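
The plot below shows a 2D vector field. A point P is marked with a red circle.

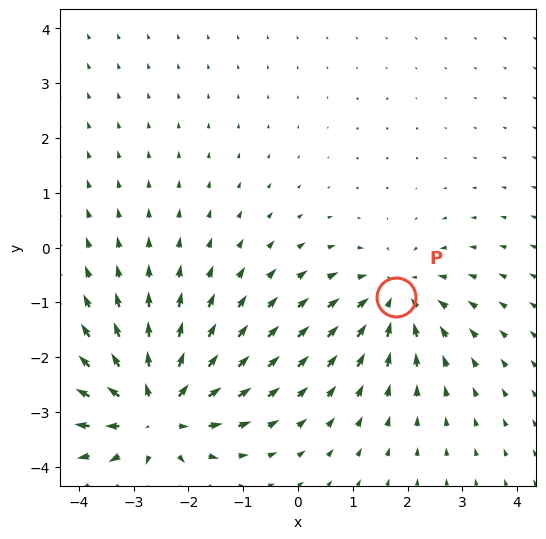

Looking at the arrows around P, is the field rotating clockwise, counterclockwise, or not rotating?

not rotating

Near P at (1.8, -0.9) the arrows show no circulation. The curl there is ≈0.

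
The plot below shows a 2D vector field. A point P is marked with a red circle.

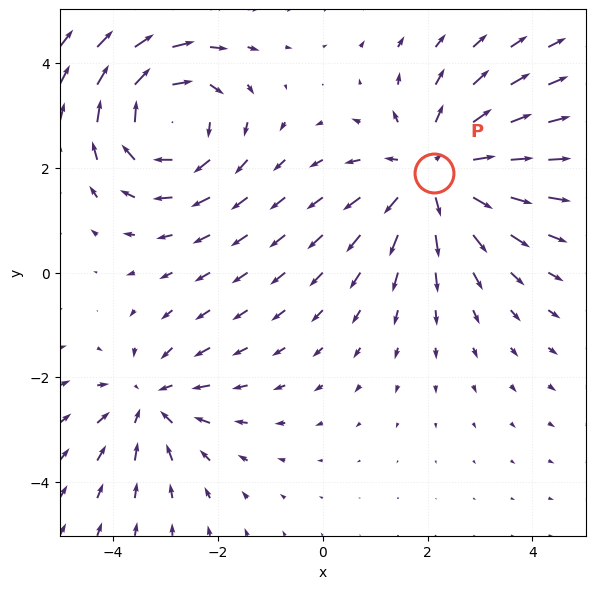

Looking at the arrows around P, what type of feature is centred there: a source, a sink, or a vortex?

source

At P (2.1, 1.9) the arrows spread outward. Divergence about +4, curl ≈0 — positive divergence with near-zero curl is a source.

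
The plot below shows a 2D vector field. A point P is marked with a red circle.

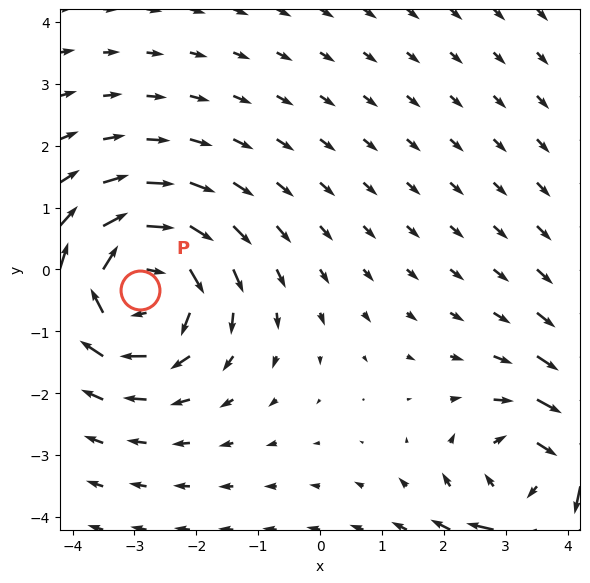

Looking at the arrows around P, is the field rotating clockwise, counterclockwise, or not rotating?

Near P at (-2.9, -0.3) the arrows circulate clockwise. The curl (z-component) there is about -4; negative curl means clockwise rotation.

clockwise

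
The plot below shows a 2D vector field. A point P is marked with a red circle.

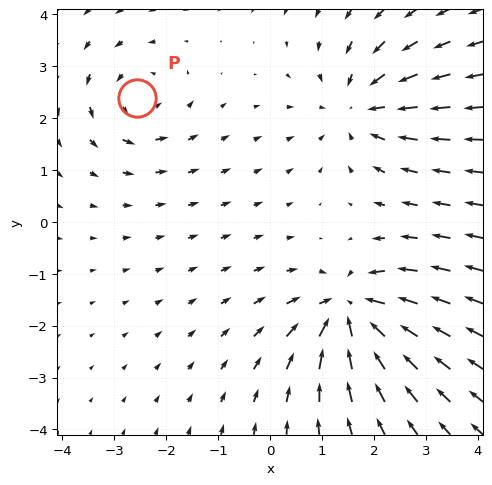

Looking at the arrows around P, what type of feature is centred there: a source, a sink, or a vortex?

vortex

At P (-2.6, 2.4) the arrows circulate counterclockwise. Divergence ≈0, curl about +4 — near-zero divergence with nonzero curl is a vortex.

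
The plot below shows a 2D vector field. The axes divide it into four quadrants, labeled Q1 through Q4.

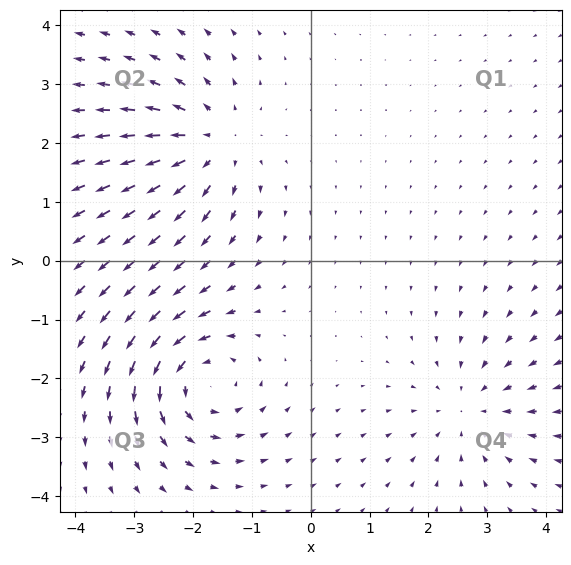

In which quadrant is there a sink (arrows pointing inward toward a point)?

Q4

The sink sits at approximately (2.7, -2.5), which lies in quadrant Q4. The divergence there is about -3, negative as expected for a sink.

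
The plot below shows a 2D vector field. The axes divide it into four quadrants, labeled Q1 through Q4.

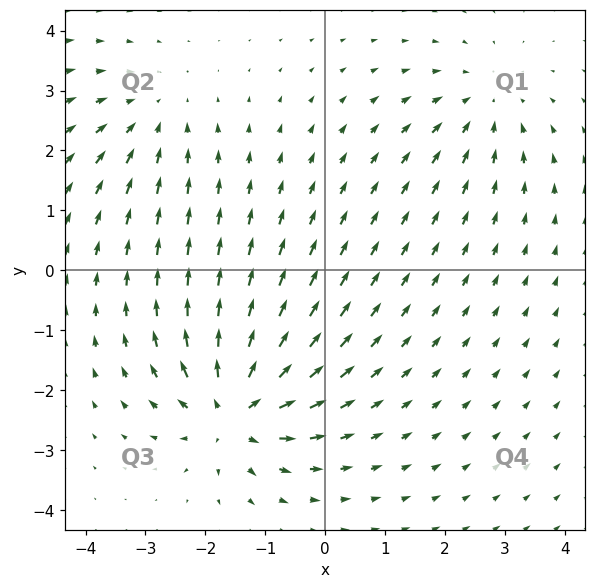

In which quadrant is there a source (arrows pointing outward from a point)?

The source sits at approximately (-1.5, -2.3), which lies in quadrant Q3. The divergence there is about +6, positive as expected for a source.

Q3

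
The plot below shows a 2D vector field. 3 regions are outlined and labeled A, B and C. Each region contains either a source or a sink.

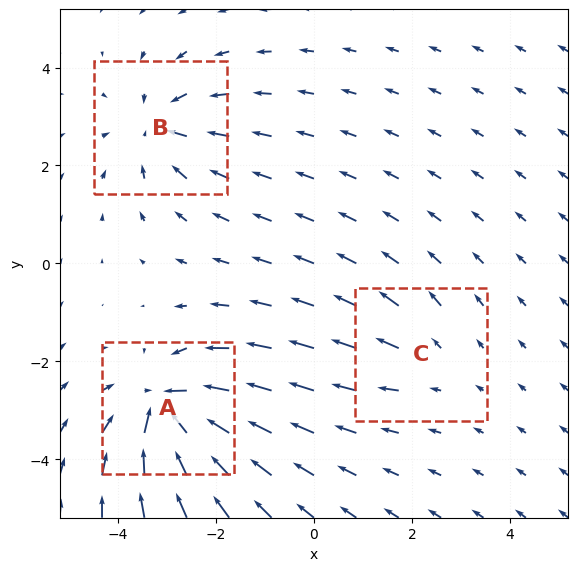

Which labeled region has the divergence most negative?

Divergence at each region's feature centre — A: about -6, B: about -4, C: about +2. Region A is most negative.

A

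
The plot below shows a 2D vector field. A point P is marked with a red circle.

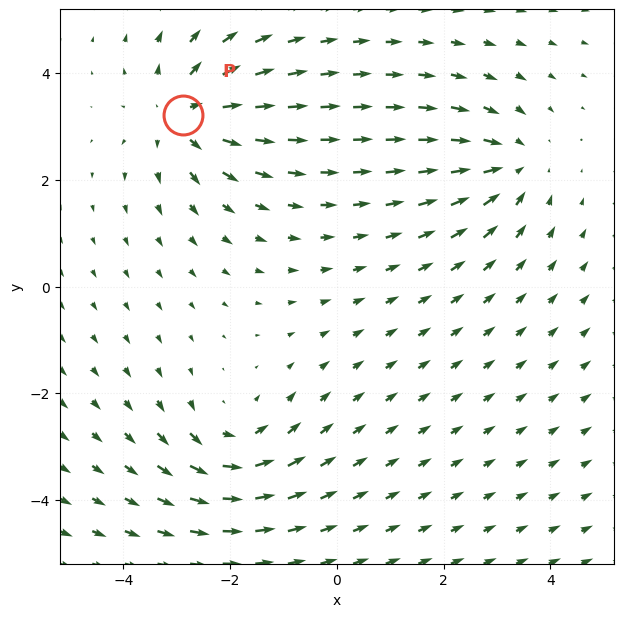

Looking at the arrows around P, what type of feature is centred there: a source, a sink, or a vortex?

source

At P (-2.9, 3.2) the arrows spread outward. Divergence about +4, curl ≈0 — positive divergence with near-zero curl is a source.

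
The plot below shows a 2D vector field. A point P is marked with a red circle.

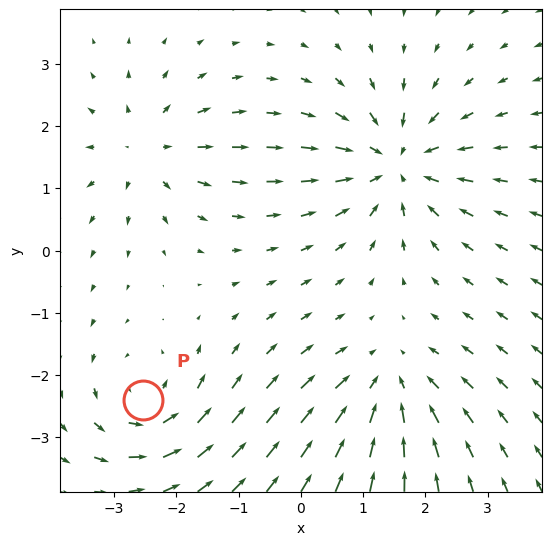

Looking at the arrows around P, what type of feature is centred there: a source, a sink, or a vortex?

At P (-2.5, -2.4) the arrows circulate counterclockwise. Divergence ≈0, curl about +4 — near-zero divergence with nonzero curl is a vortex.

vortex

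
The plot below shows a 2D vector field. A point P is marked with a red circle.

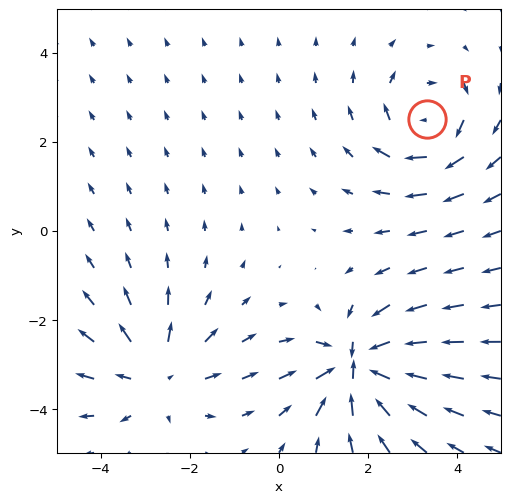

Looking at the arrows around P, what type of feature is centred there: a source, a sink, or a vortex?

vortex

At P (3.3, 2.5) the arrows circulate clockwise. Divergence ≈0, curl about -4 — near-zero divergence with nonzero curl is a vortex.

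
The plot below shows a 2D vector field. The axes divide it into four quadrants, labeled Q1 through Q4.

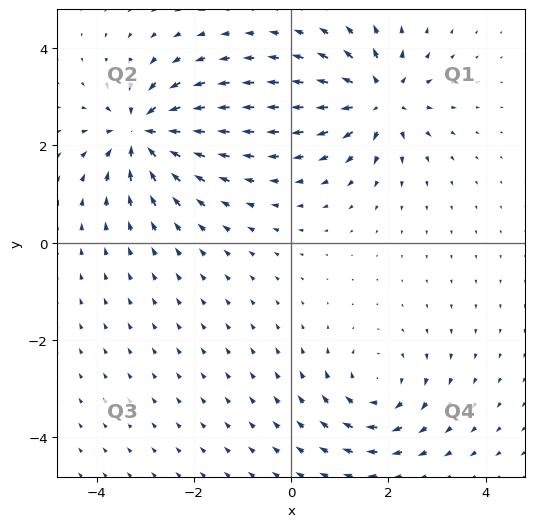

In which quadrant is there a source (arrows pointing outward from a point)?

Q1

The source sits at approximately (1.8, 2.9), which lies in quadrant Q1. The divergence there is about +6, positive as expected for a source.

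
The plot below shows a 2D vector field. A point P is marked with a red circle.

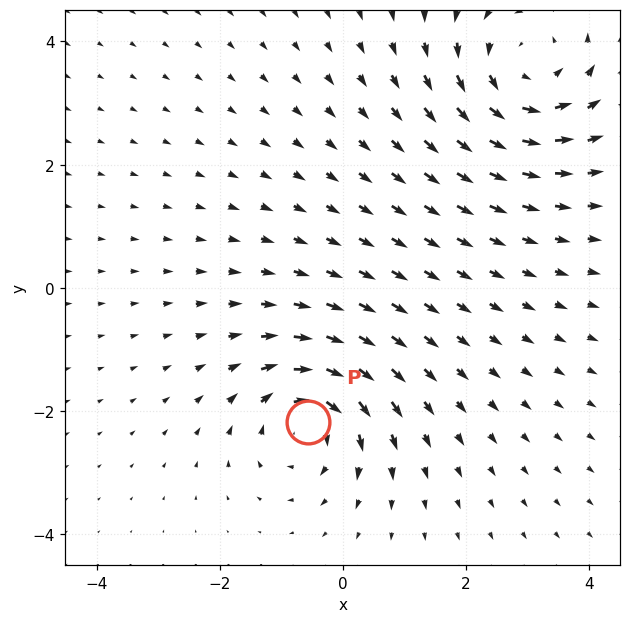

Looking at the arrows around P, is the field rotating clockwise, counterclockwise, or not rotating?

Near P at (-0.6, -2.2) the arrows circulate clockwise. The curl (z-component) there is about -5; negative curl means clockwise rotation.

clockwise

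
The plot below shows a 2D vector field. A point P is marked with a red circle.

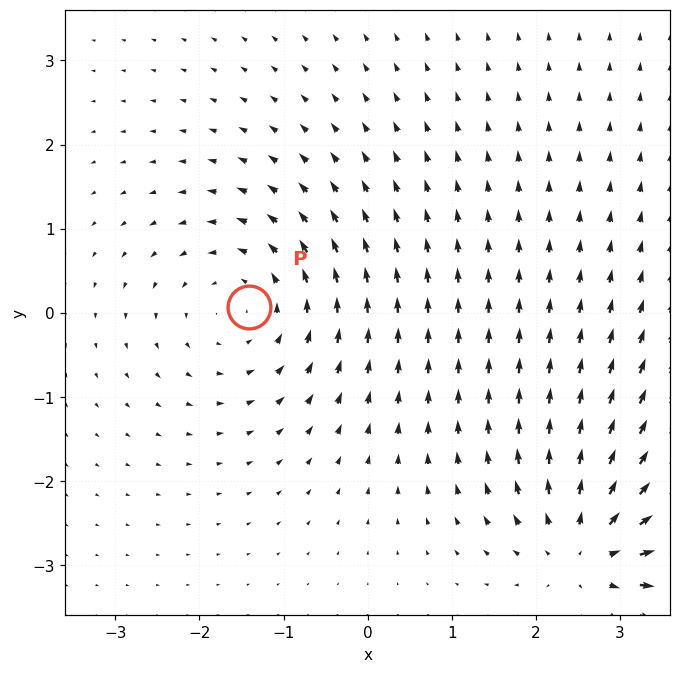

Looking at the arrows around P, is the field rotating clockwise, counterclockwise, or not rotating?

Near P at (-1.4, 0.1) the arrows circulate counterclockwise. The curl (z-component) there is about +3; positive curl means counterclockwise rotation.

counterclockwise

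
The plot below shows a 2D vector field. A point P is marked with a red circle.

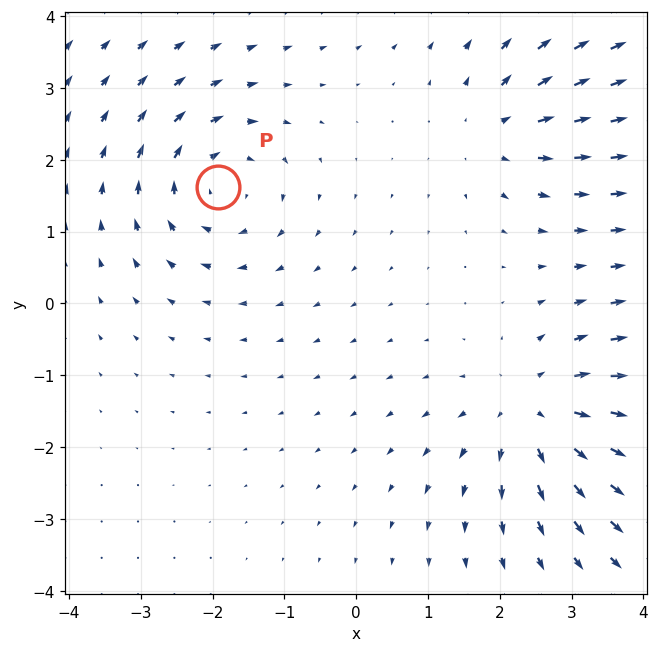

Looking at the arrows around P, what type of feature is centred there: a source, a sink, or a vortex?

vortex

At P (-1.9, 1.6) the arrows circulate clockwise. Divergence ≈0, curl about -4 — near-zero divergence with nonzero curl is a vortex.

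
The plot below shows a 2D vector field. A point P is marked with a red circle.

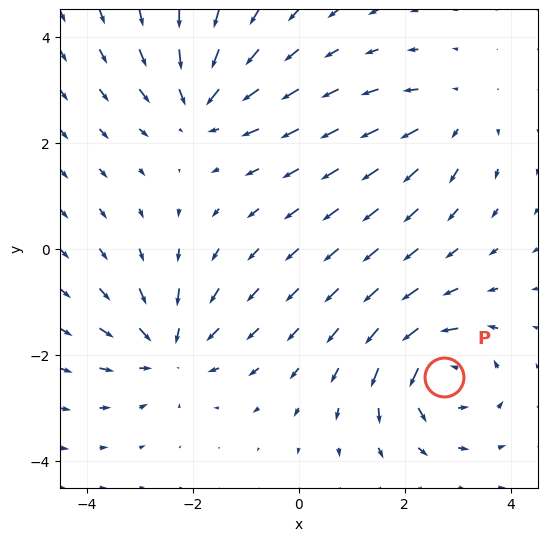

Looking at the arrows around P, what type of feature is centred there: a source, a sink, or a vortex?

vortex

At P (2.7, -2.4) the arrows circulate counterclockwise. Divergence ≈0, curl about +7 — near-zero divergence with nonzero curl is a vortex.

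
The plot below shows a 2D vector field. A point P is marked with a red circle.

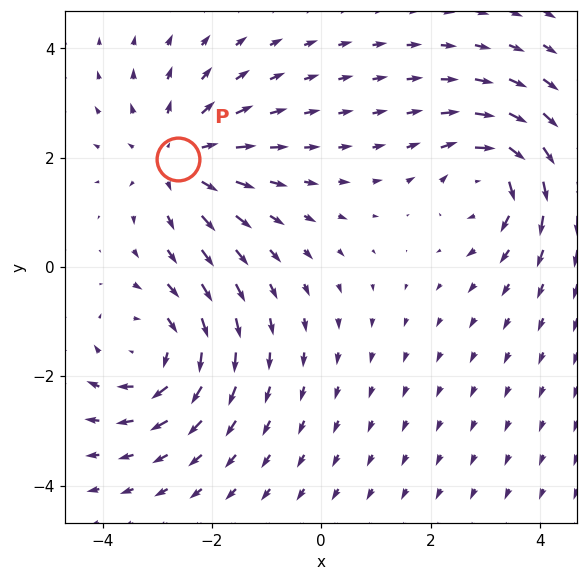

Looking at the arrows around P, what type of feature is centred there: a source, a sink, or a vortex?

source

At P (-2.6, 2.0) the arrows spread outward. Divergence about +4, curl ≈0 — positive divergence with near-zero curl is a source.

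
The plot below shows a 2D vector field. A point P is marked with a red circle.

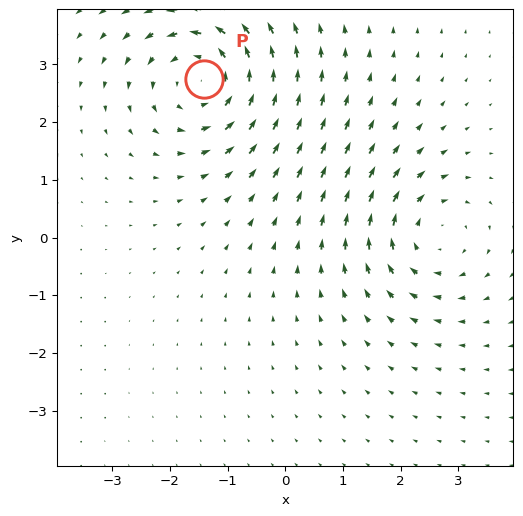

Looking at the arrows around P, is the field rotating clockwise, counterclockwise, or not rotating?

Near P at (-1.4, 2.8) the arrows circulate counterclockwise. The curl (z-component) there is about +4; positive curl means counterclockwise rotation.

counterclockwise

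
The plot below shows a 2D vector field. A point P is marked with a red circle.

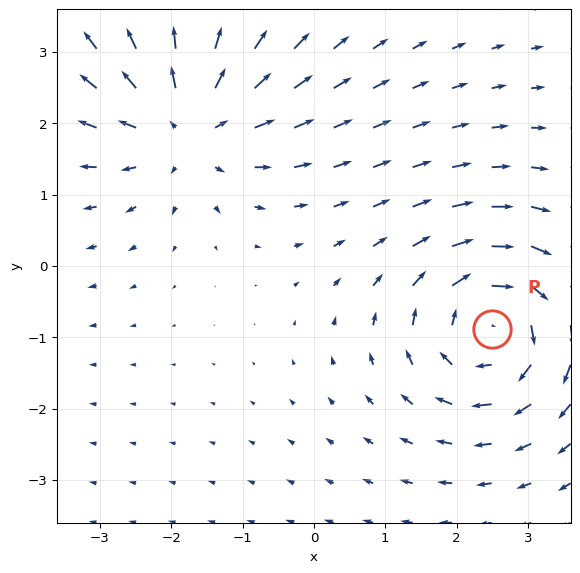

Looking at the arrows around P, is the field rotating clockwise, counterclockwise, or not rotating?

clockwise

Near P at (2.5, -0.9) the arrows circulate clockwise. The curl (z-component) there is about -5; negative curl means clockwise rotation.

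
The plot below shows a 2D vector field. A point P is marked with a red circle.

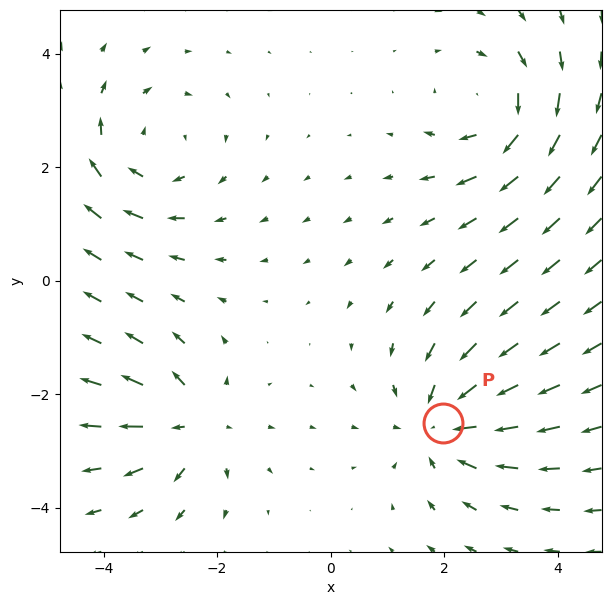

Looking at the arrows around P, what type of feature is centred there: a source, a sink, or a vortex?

sink

At P (2.0, -2.5) the arrows converge inward. Divergence about -5, curl ≈0 — negative divergence with near-zero curl is a sink.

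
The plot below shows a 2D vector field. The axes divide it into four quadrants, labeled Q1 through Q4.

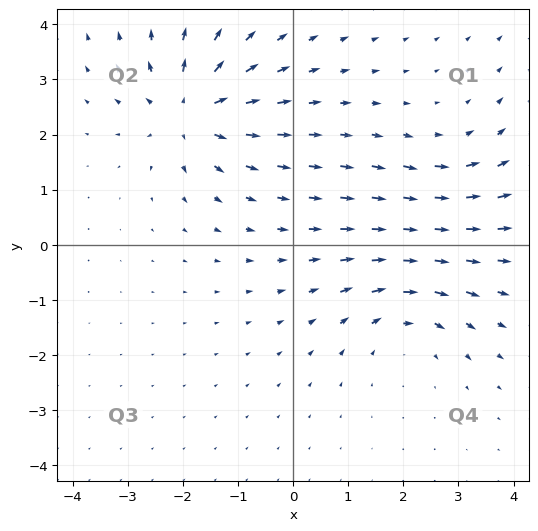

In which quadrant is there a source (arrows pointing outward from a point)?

The source sits at approximately (-1.9, 2.4), which lies in quadrant Q2. The divergence there is about +5, positive as expected for a source.

Q2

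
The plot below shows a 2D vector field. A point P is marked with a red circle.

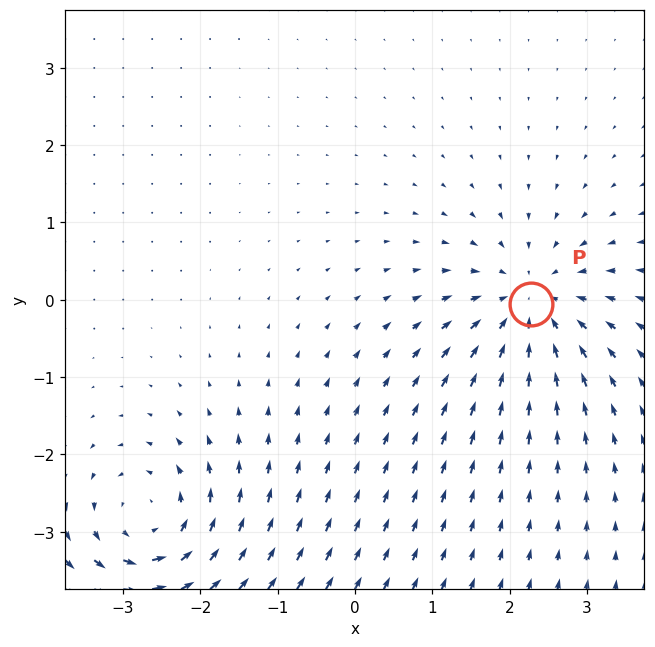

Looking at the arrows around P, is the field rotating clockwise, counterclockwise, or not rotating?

Near P at (2.3, -0.1) the arrows show no circulation. The curl there is ≈0.

not rotating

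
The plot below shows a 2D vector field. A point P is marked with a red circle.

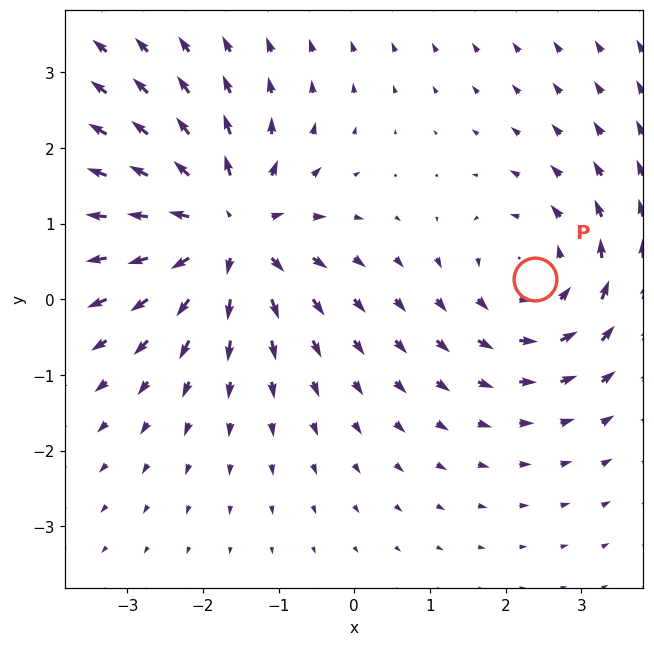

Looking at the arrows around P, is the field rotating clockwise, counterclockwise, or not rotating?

Near P at (2.4, 0.3) the arrows circulate counterclockwise. The curl (z-component) there is about +3; positive curl means counterclockwise rotation.

counterclockwise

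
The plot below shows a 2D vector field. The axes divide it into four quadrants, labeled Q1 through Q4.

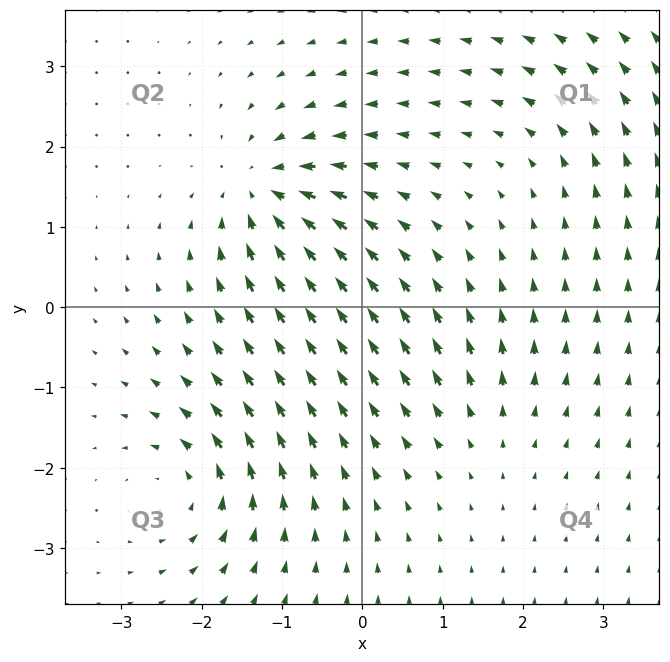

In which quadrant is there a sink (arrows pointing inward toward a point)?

Q2

The sink sits at approximately (-1.2, 1.4), which lies in quadrant Q2. The divergence there is about -7, negative as expected for a sink.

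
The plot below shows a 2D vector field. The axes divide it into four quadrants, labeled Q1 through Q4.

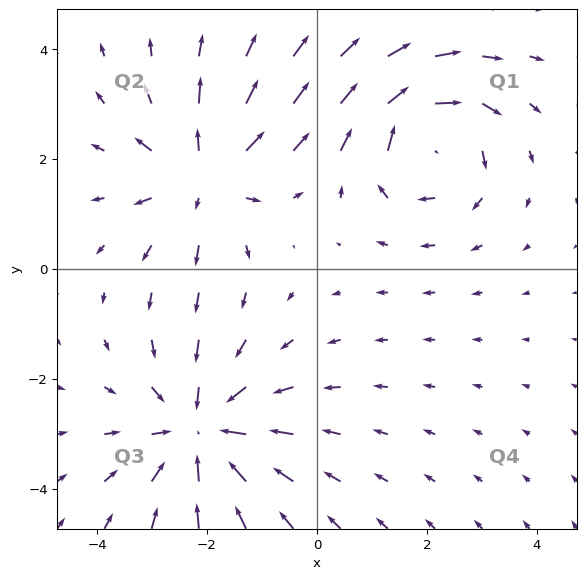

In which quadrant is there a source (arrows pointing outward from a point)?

Q2

The source sits at approximately (-2.1, 1.7), which lies in quadrant Q2. The divergence there is about +4, positive as expected for a source.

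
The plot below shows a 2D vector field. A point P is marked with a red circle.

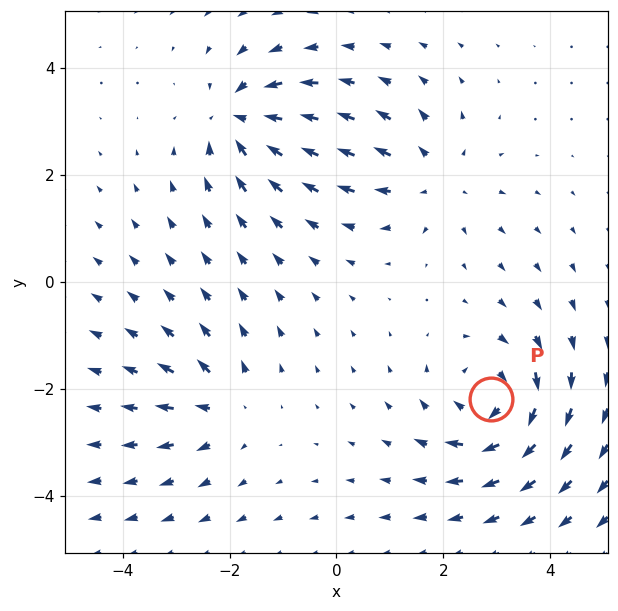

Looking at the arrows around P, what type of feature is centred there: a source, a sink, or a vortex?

vortex

At P (2.9, -2.2) the arrows circulate clockwise. Divergence ≈0, curl about -5 — near-zero divergence with nonzero curl is a vortex.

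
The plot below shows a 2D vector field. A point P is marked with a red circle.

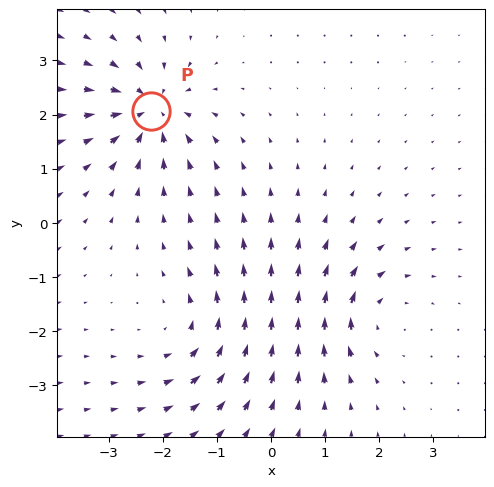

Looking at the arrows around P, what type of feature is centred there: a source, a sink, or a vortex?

sink

At P (-2.2, 2.1) the arrows converge inward. Divergence about -5, curl ≈0 — negative divergence with near-zero curl is a sink.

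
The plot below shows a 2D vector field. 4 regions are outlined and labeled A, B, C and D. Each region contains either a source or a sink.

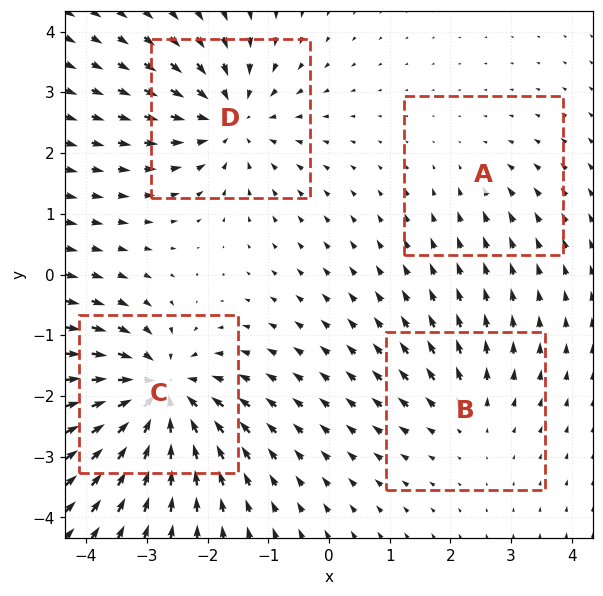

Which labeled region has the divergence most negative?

C

Divergence at each region's feature centre — A: about -2, B: about +3, C: about -8, D: about -5. Region C is most negative.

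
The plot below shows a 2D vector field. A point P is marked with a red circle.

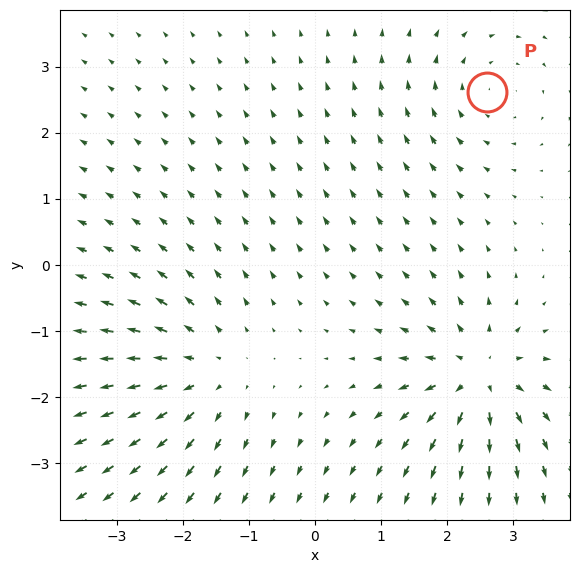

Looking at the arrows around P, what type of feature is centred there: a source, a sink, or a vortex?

At P (2.6, 2.6) the arrows circulate clockwise. Divergence ≈0, curl about -3 — near-zero divergence with nonzero curl is a vortex.

vortex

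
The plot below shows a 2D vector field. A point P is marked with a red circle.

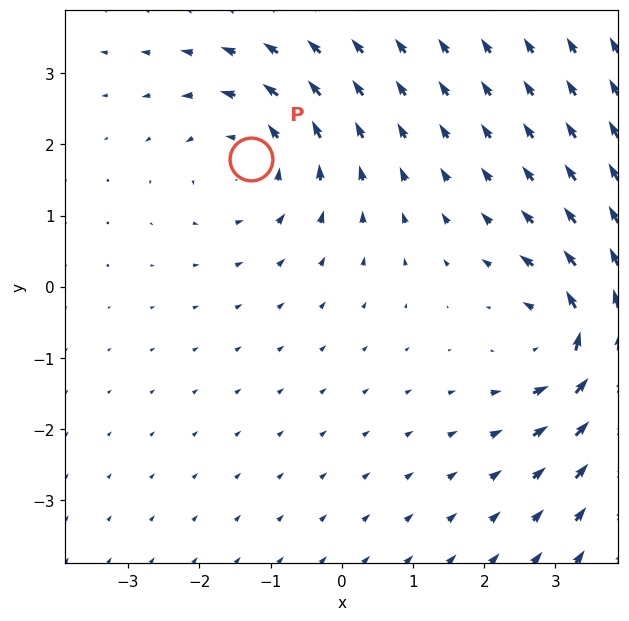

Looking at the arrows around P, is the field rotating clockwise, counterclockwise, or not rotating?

Near P at (-1.3, 1.8) the arrows circulate counterclockwise. The curl (z-component) there is about +3; positive curl means counterclockwise rotation.

counterclockwise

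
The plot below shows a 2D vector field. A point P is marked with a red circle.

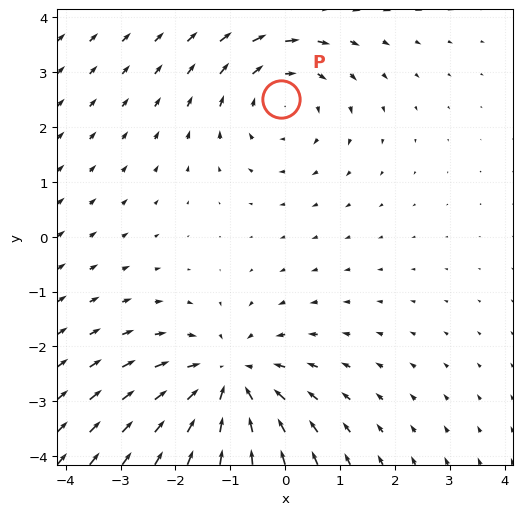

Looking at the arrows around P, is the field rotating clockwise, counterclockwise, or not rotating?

clockwise

Near P at (-0.1, 2.5) the arrows circulate clockwise. The curl (z-component) there is about -3; negative curl means clockwise rotation.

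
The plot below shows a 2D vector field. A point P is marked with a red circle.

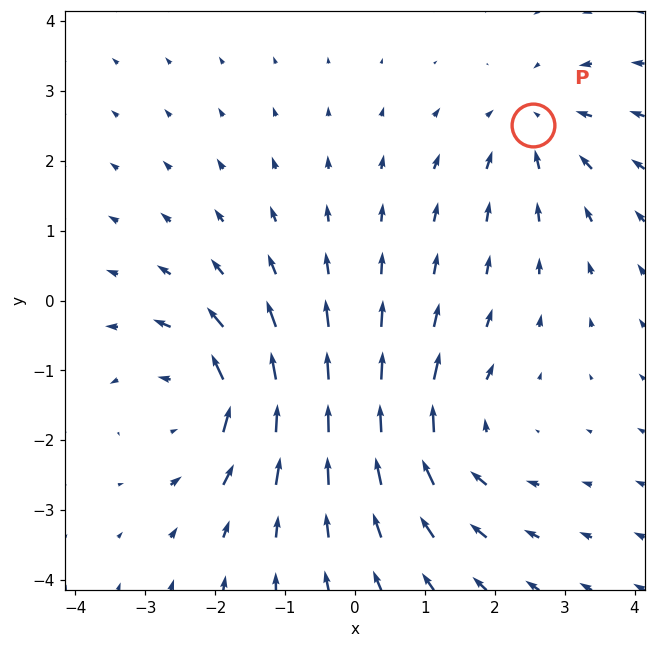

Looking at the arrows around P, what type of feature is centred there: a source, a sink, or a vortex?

sink

At P (2.6, 2.5) the arrows converge inward. Divergence about -4, curl ≈0 — negative divergence with near-zero curl is a sink.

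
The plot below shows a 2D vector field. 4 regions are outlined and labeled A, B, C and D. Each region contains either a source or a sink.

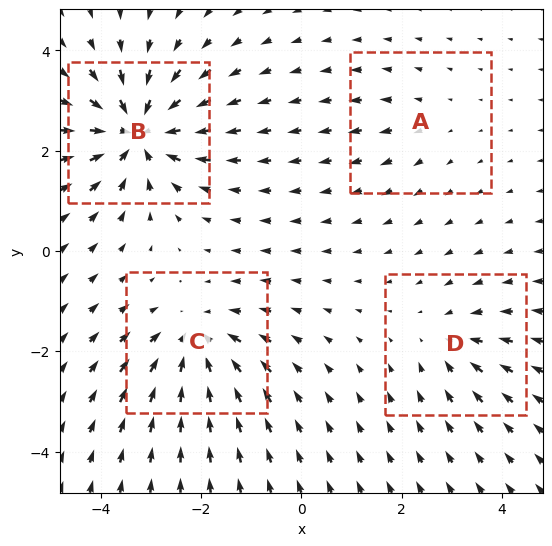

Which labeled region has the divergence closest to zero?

Divergence at each region's feature centre — A: about +2, B: about -8, C: about -5, D: about -3. Region A is closest to zero.

A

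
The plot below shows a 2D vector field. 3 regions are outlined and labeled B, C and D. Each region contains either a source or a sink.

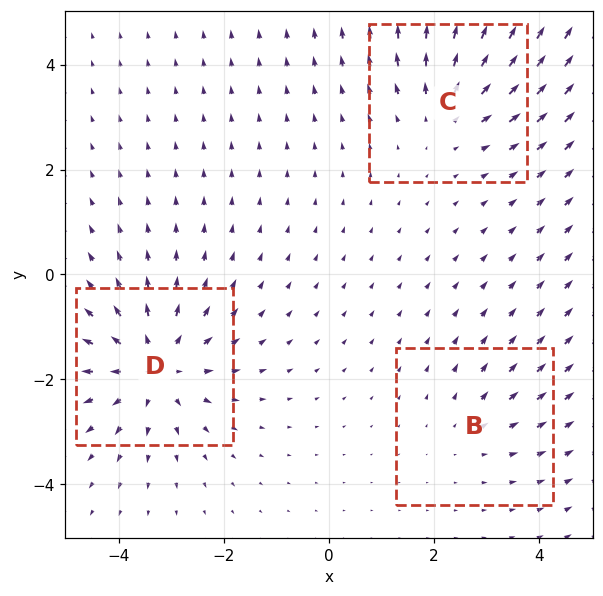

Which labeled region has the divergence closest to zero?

Divergence at each region's feature centre — B: about +2, C: about +3, D: about +4. Region B is closest to zero.

B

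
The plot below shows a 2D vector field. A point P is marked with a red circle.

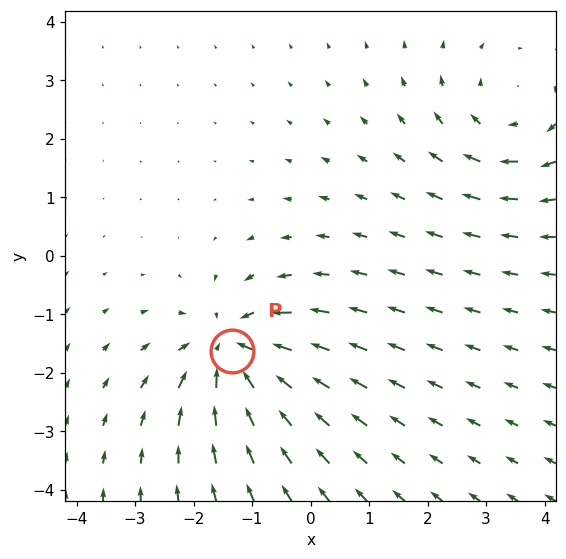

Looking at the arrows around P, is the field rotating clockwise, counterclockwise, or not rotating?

not rotating

Near P at (-1.3, -1.6) the arrows show no circulation. The curl there is ≈0.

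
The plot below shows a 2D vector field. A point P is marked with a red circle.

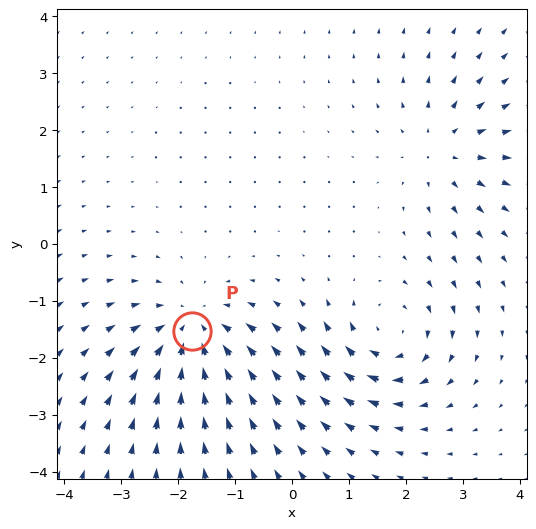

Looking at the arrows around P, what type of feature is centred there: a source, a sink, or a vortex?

At P (-1.8, -1.5) the arrows converge inward. Divergence about -4, curl ≈0 — negative divergence with near-zero curl is a sink.

sink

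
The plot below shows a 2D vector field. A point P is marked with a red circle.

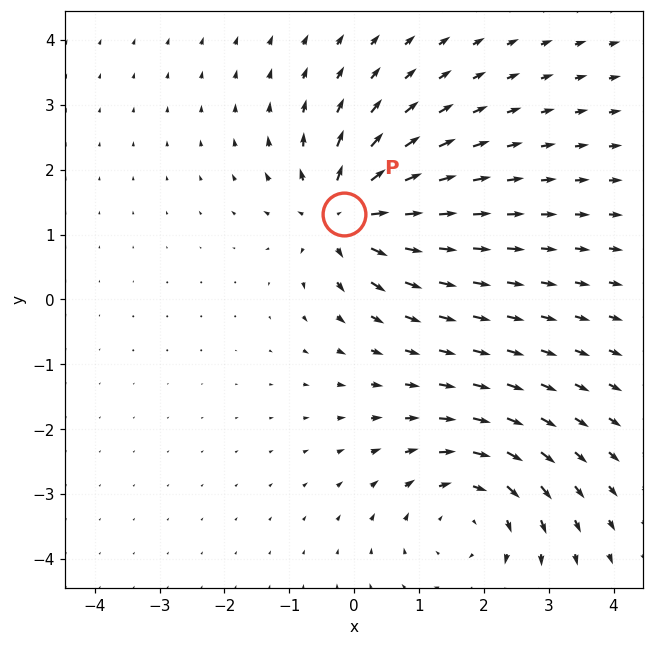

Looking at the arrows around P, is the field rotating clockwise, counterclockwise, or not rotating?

not rotating

Near P at (-0.2, 1.3) the arrows show no circulation. The curl there is ≈0.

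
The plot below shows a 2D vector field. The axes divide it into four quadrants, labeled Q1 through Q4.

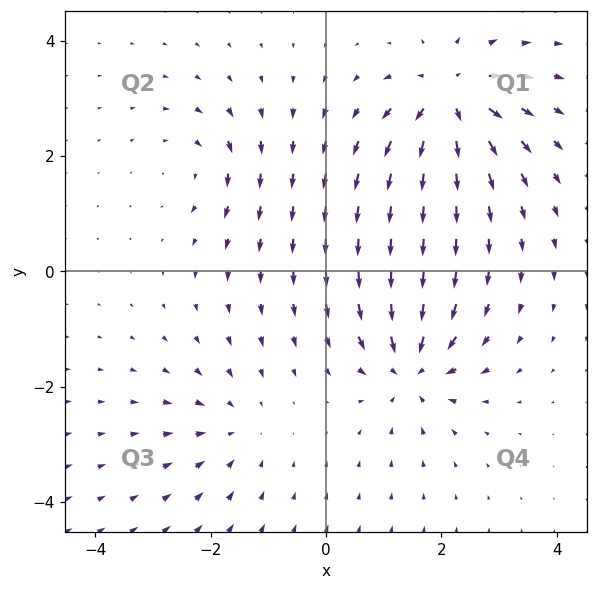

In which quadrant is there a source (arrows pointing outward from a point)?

The source sits at approximately (2.2, 3.0), which lies in quadrant Q1. The divergence there is about +6, positive as expected for a source.

Q1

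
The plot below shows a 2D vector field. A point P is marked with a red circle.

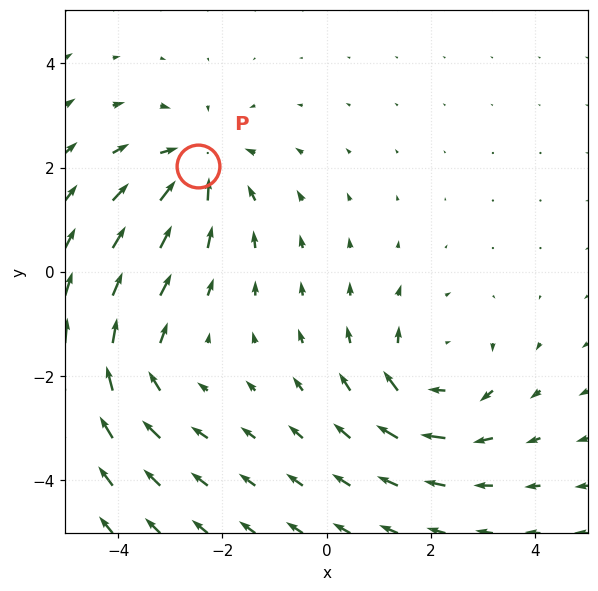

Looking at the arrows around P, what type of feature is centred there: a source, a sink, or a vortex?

At P (-2.5, 2.0) the arrows converge inward. Divergence about -4, curl ≈0 — negative divergence with near-zero curl is a sink.

sink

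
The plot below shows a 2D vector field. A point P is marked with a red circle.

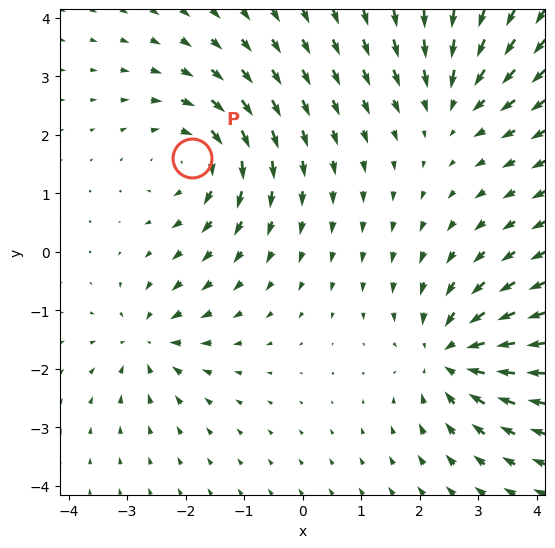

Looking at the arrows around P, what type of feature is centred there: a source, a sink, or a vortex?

At P (-1.9, 1.6) the arrows circulate clockwise. Divergence ≈0, curl about -4 — near-zero divergence with nonzero curl is a vortex.

vortex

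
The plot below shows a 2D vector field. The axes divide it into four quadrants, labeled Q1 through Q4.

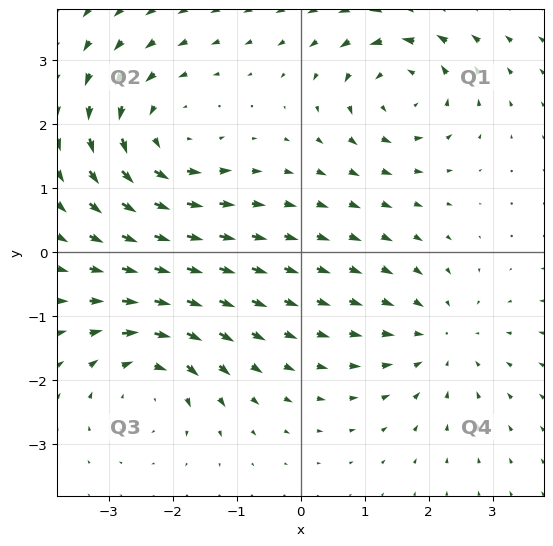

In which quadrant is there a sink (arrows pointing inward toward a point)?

Q4

The sink sits at approximately (2.2, -1.4), which lies in quadrant Q4. The divergence there is about -3, negative as expected for a sink.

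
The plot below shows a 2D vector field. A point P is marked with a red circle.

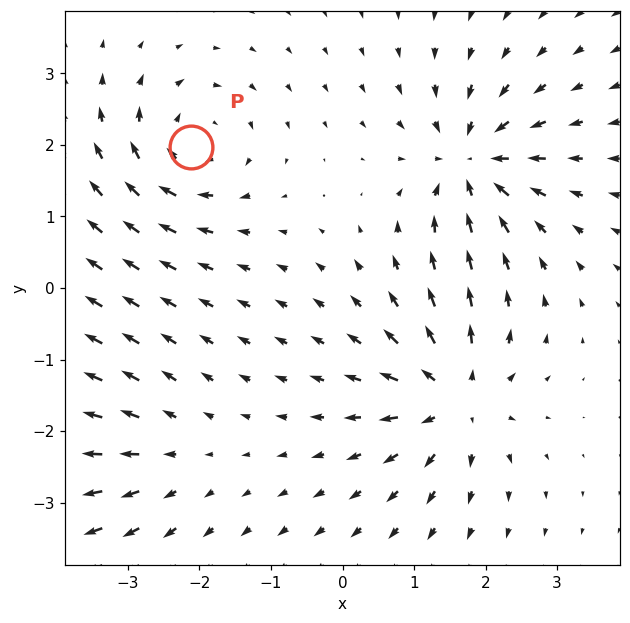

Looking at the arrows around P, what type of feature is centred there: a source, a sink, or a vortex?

At P (-2.1, 2.0) the arrows circulate clockwise. Divergence ≈0, curl about -5 — near-zero divergence with nonzero curl is a vortex.

vortex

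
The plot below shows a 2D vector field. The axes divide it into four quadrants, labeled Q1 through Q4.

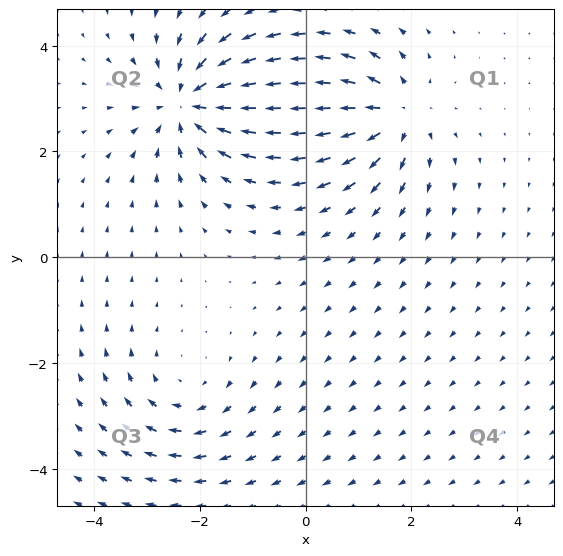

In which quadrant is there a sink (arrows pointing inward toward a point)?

Q2

The sink sits at approximately (-2.2, 2.9), which lies in quadrant Q2. The divergence there is about -5, negative as expected for a sink.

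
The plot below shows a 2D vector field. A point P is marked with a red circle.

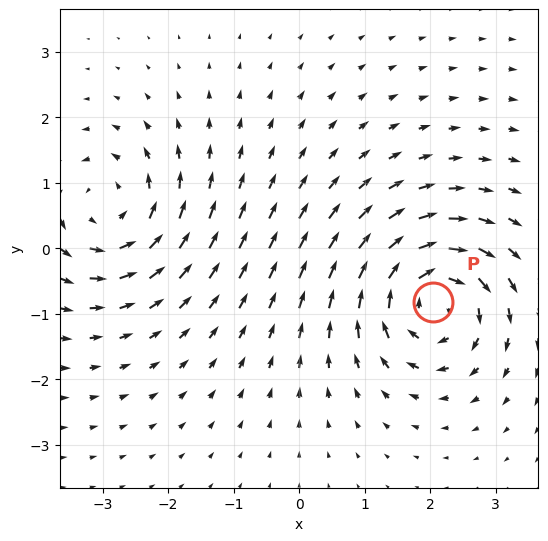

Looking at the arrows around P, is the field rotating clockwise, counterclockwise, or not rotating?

clockwise

Near P at (2.0, -0.8) the arrows circulate clockwise. The curl (z-component) there is about -6; negative curl means clockwise rotation.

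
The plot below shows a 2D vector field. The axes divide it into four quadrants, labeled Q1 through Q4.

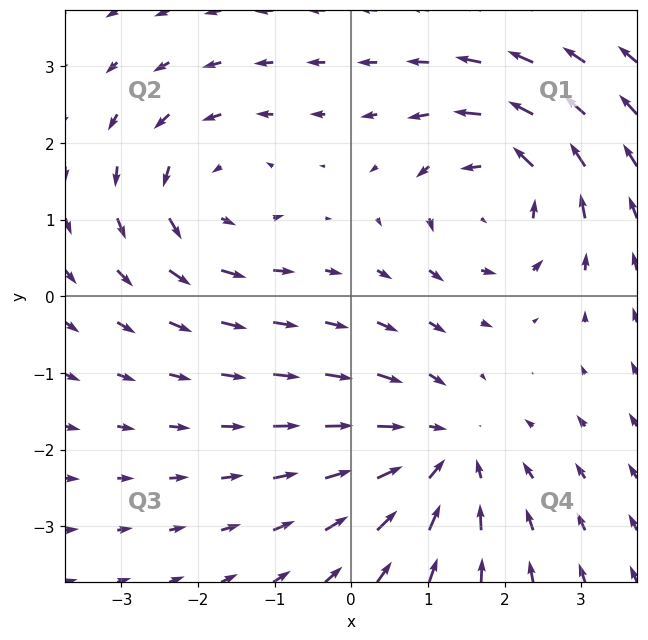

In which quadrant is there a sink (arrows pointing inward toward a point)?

The sink sits at approximately (1.2, -2.0), which lies in quadrant Q4. The divergence there is about -4, negative as expected for a sink.

Q4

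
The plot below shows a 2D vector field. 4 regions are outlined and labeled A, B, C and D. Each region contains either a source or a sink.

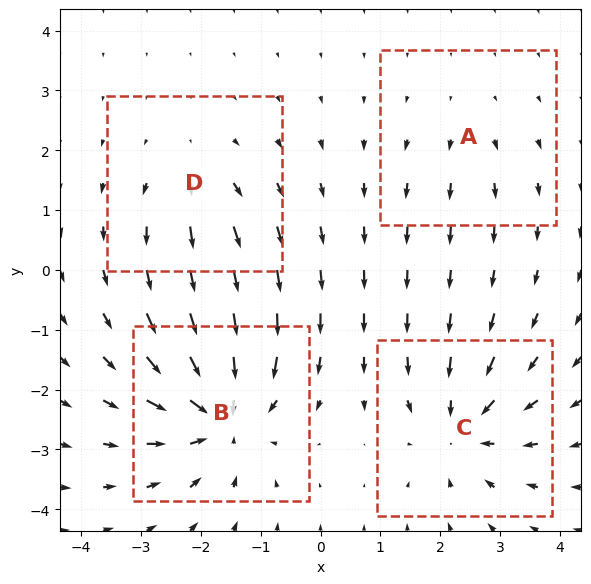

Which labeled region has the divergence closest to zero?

Divergence at each region's feature centre — A: about +2, B: about -7, C: about -5, D: about +3. Region A is closest to zero.

A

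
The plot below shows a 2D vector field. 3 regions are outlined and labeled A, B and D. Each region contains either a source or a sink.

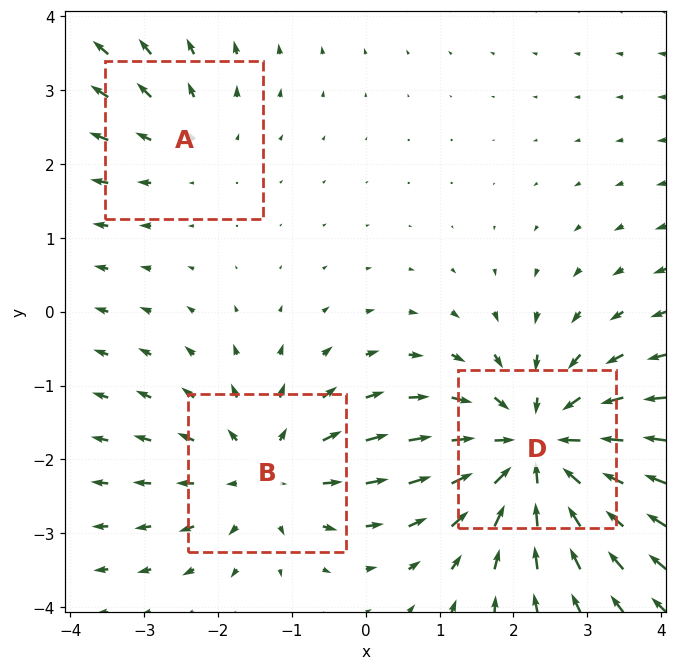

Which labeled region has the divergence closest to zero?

Divergence at each region's feature centre — A: about +2, B: about +3, D: about -5. Region A is closest to zero.

A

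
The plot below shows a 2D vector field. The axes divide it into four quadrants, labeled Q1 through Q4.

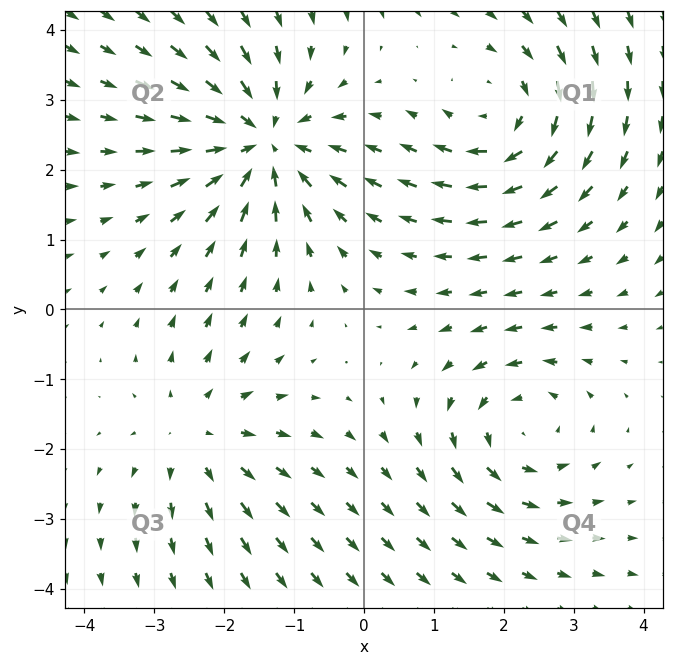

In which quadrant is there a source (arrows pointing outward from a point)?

The source sits at approximately (-2.4, -1.8), which lies in quadrant Q3. The divergence there is about +3, positive as expected for a source.

Q3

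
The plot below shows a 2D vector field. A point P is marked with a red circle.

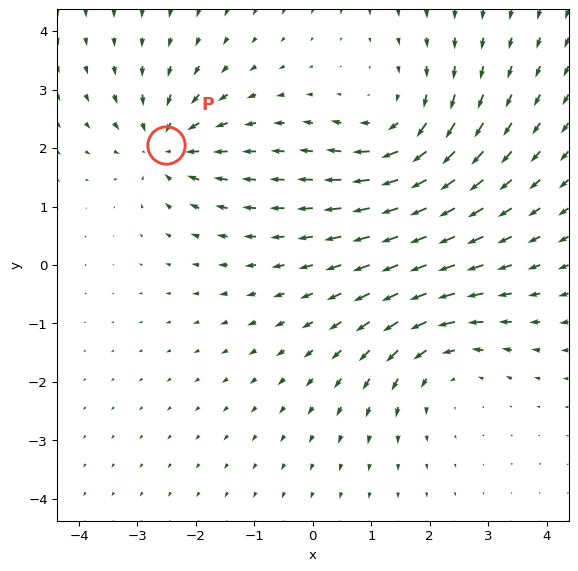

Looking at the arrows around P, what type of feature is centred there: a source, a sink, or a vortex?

At P (-2.5, 2.0) the arrows converge inward. Divergence about -5, curl ≈0 — negative divergence with near-zero curl is a sink.

sink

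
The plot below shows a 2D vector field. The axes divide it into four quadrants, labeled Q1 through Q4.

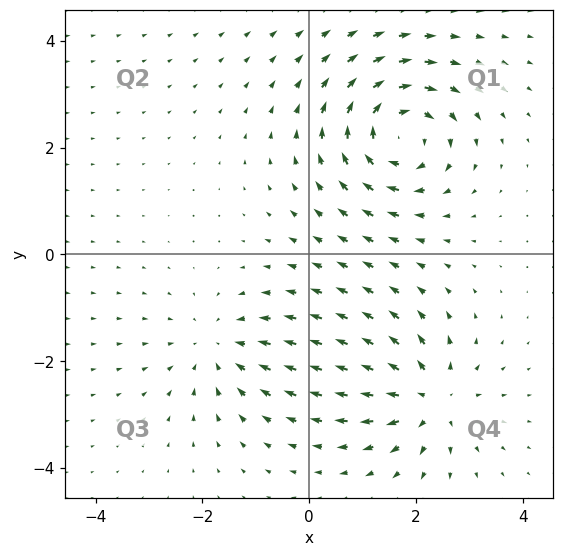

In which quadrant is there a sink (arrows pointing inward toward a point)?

The sink sits at approximately (-1.7, -1.8), which lies in quadrant Q3. The divergence there is about -3, negative as expected for a sink.

Q3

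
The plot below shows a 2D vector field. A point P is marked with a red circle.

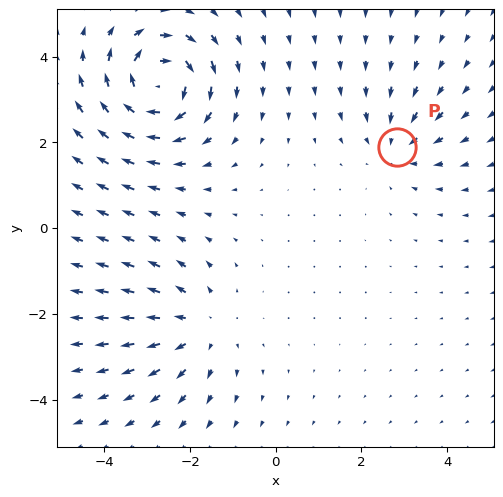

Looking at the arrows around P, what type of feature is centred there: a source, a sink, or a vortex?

At P (2.8, 1.9) the arrows converge inward. Divergence about -3, curl ≈0 — negative divergence with near-zero curl is a sink.

sink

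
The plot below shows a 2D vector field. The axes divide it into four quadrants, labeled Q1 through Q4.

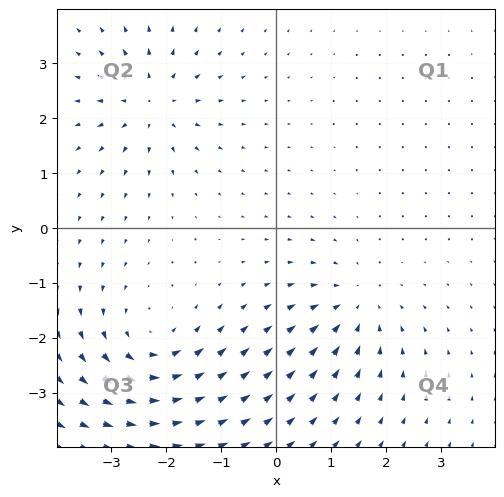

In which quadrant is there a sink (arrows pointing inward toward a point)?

Q4

The sink sits at approximately (1.5, -1.4), which lies in quadrant Q4. The divergence there is about -3, negative as expected for a sink.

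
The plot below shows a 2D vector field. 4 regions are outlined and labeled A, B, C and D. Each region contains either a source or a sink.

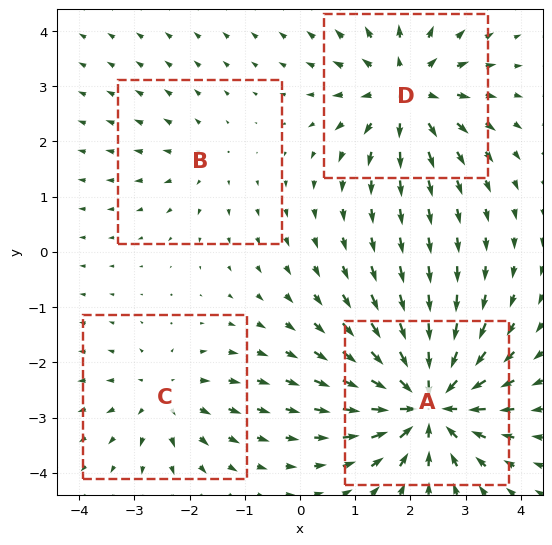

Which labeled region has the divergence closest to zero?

B

Divergence at each region's feature centre — A: about -8, B: about +2, C: about +4, D: about +6. Region B is closest to zero.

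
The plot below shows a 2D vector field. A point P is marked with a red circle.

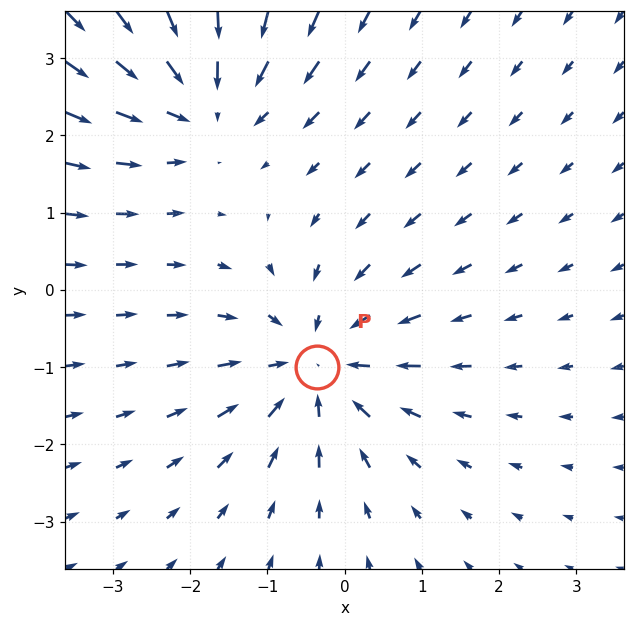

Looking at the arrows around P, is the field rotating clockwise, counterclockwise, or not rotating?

not rotating

Near P at (-0.4, -1.0) the arrows show no circulation. The curl there is ≈0.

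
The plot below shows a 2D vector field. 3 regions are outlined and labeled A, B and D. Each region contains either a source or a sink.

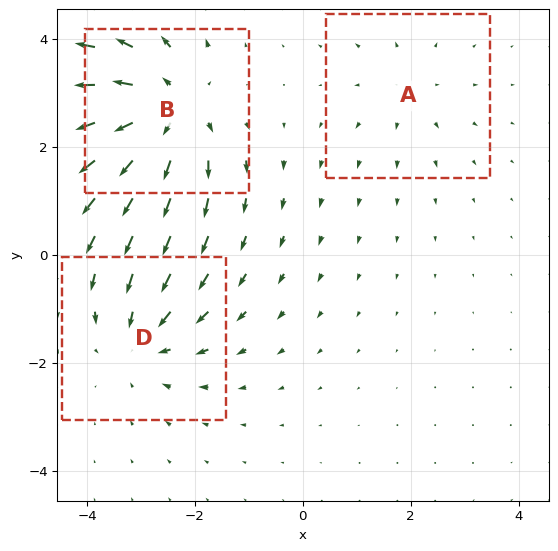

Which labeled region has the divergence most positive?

Divergence at each region's feature centre — A: about +2, B: about +5, D: about -3. Region B is most positive.

B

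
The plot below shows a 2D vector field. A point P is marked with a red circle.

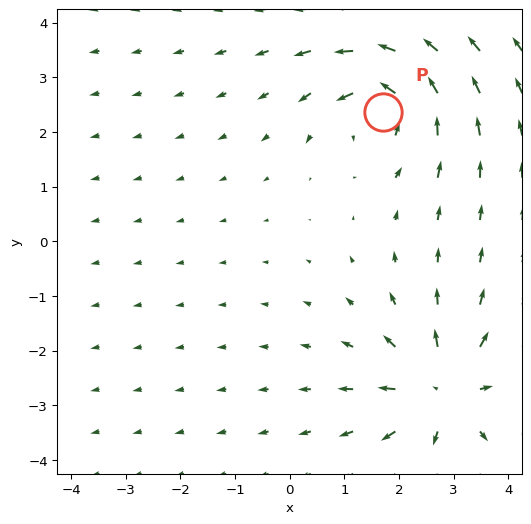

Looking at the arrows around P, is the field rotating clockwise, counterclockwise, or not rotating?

counterclockwise

Near P at (1.7, 2.4) the arrows circulate counterclockwise. The curl (z-component) there is about +6; positive curl means counterclockwise rotation.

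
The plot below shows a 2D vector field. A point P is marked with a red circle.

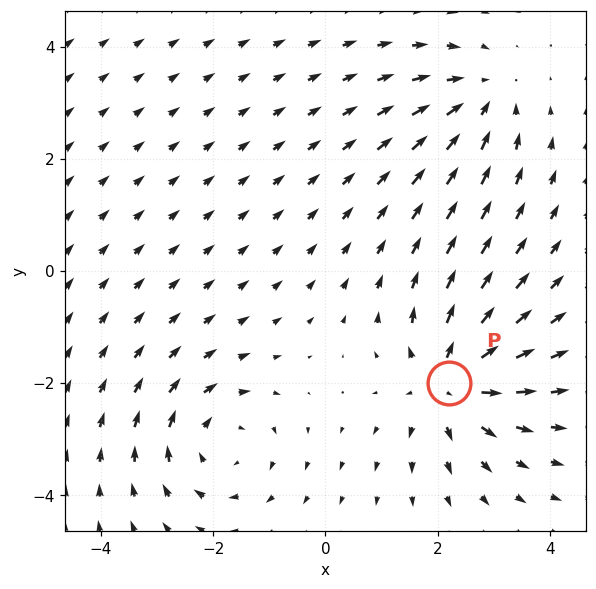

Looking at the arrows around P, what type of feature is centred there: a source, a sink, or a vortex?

source

At P (2.2, -2.0) the arrows spread outward. Divergence about +6, curl ≈0 — positive divergence with near-zero curl is a source.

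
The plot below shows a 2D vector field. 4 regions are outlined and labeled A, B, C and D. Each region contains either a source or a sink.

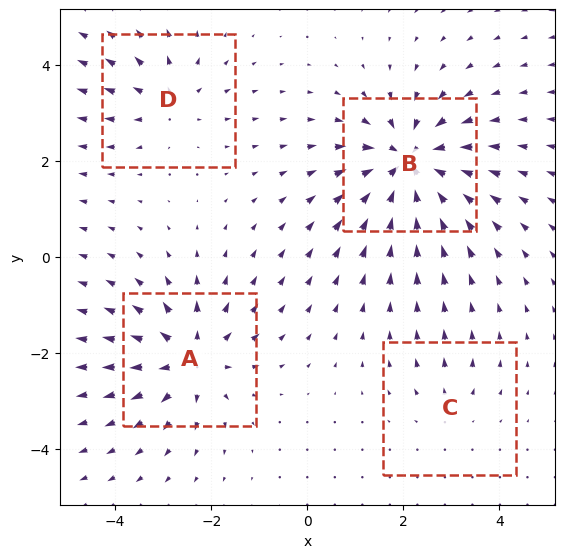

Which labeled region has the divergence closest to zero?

C

Divergence at each region's feature centre — A: about +6, B: about -8, C: about +2, D: about +4. Region C is closest to zero.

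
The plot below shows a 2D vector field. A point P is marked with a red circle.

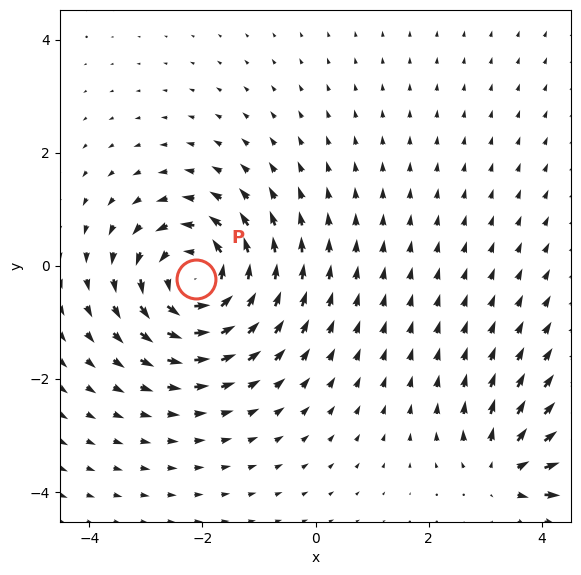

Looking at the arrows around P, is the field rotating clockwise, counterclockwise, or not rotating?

Near P at (-2.1, -0.2) the arrows circulate counterclockwise. The curl (z-component) there is about +5; positive curl means counterclockwise rotation.

counterclockwise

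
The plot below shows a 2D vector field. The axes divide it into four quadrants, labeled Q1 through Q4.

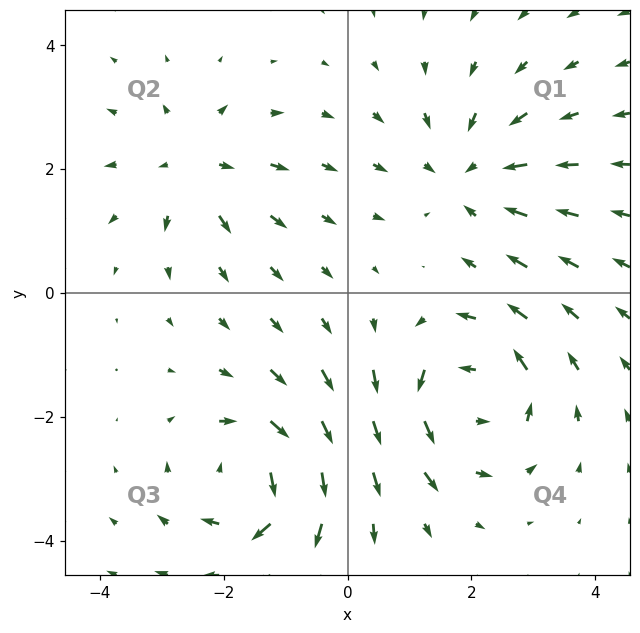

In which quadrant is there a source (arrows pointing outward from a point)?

Q2

The source sits at approximately (-2.5, 2.1), which lies in quadrant Q2. The divergence there is about +4, positive as expected for a source.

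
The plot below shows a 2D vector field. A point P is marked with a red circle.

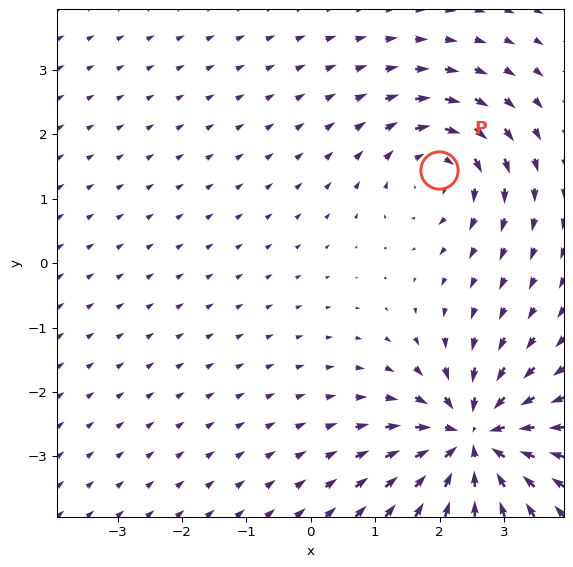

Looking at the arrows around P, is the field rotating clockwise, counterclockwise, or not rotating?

Near P at (2.0, 1.5) the arrows circulate clockwise. The curl (z-component) there is about -4; negative curl means clockwise rotation.

clockwise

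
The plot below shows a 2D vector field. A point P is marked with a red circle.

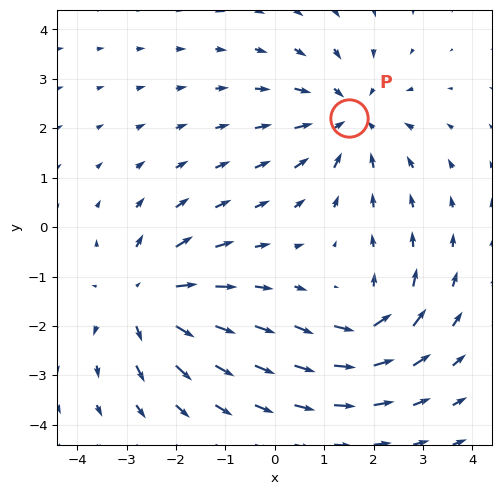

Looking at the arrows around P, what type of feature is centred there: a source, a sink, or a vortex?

At P (1.5, 2.2) the arrows converge inward. Divergence about -4, curl ≈0 — negative divergence with near-zero curl is a sink.

sink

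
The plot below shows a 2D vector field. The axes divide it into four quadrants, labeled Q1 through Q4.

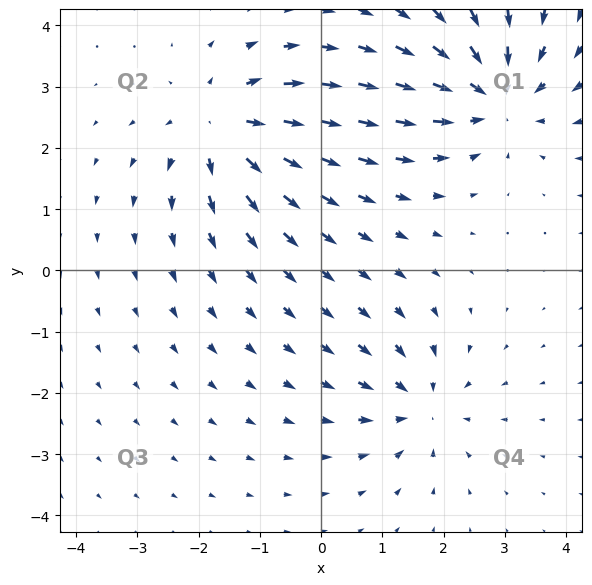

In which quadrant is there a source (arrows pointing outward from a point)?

The source sits at approximately (-1.6, 2.3), which lies in quadrant Q2. The divergence there is about +5, positive as expected for a source.

Q2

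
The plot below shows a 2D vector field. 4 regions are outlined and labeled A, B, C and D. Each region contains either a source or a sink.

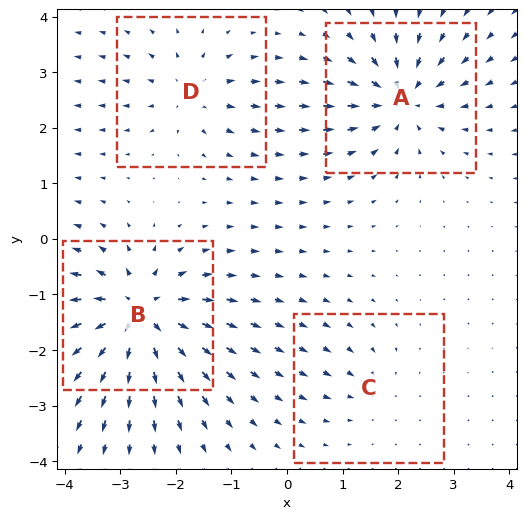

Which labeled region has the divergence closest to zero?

C

Divergence at each region's feature centre — A: about -6, B: about +8, C: about -3, D: about +4. Region C is closest to zero.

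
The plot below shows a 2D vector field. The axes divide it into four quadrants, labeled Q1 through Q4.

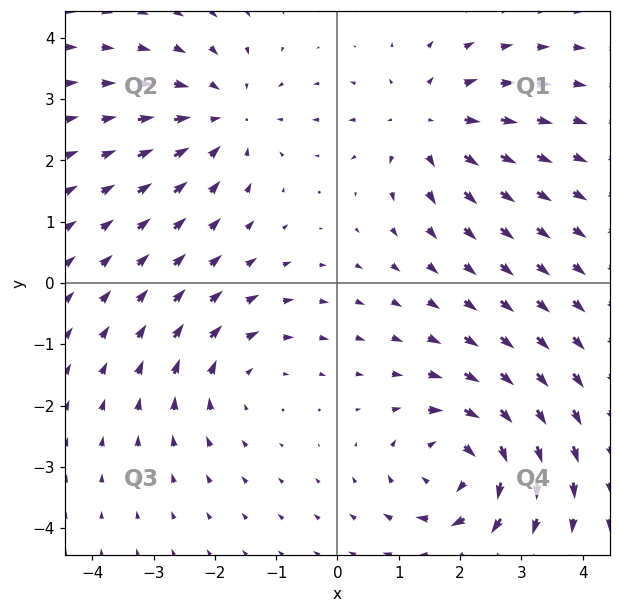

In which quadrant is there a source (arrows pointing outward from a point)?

Q1

The source sits at approximately (1.5, 2.6), which lies in quadrant Q1. The divergence there is about +4, positive as expected for a source.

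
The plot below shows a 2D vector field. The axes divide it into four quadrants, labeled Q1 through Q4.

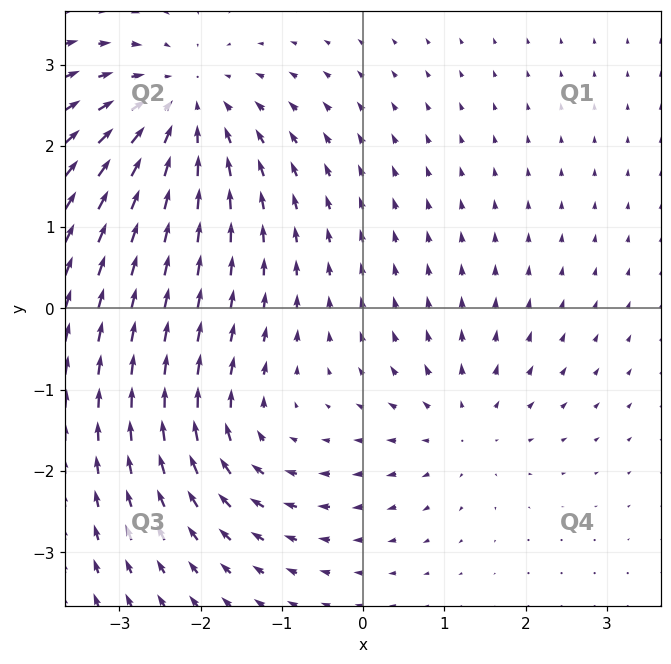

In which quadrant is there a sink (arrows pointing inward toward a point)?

The sink sits at approximately (-2.2, 2.5), which lies in quadrant Q2. The divergence there is about -4, negative as expected for a sink.

Q2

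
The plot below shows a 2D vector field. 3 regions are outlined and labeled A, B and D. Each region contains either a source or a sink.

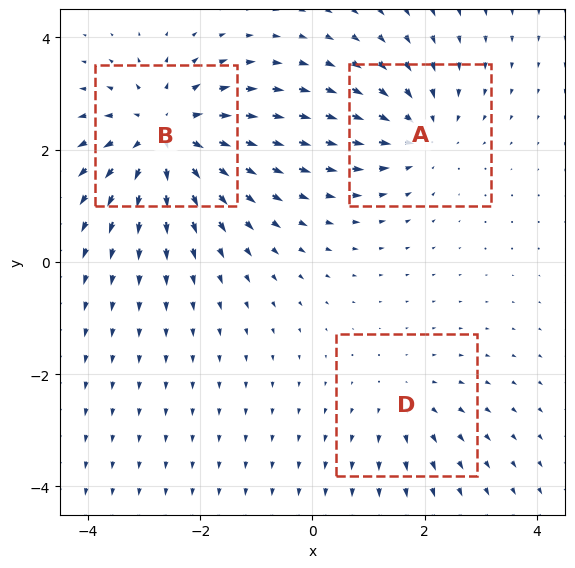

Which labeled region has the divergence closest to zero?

Divergence at each region's feature centre — A: about -3, B: about +5, D: about +2. Region D is closest to zero.

D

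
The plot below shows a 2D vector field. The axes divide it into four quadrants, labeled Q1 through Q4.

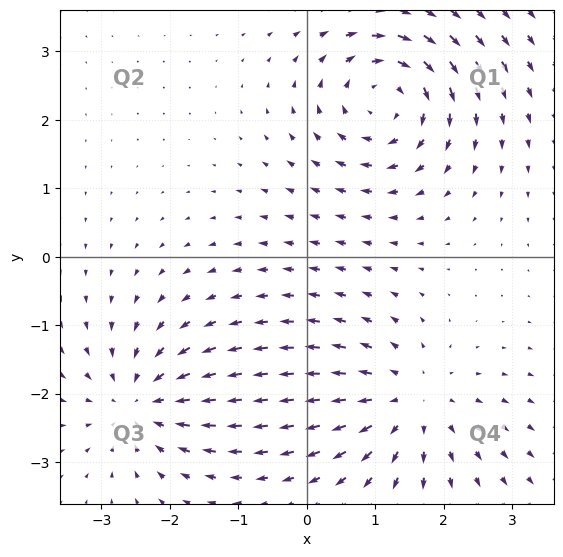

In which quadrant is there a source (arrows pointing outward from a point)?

Q4

The source sits at approximately (1.5, -2.1), which lies in quadrant Q4. The divergence there is about +4, positive as expected for a source.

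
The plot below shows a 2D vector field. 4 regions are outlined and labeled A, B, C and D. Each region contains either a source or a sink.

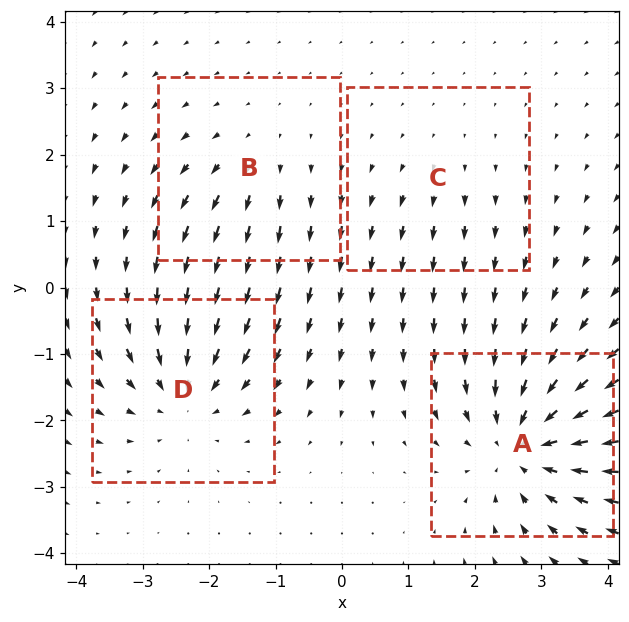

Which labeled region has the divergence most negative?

A

Divergence at each region's feature centre — A: about -7, B: about +3, C: about +2, D: about -5. Region A is most negative.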